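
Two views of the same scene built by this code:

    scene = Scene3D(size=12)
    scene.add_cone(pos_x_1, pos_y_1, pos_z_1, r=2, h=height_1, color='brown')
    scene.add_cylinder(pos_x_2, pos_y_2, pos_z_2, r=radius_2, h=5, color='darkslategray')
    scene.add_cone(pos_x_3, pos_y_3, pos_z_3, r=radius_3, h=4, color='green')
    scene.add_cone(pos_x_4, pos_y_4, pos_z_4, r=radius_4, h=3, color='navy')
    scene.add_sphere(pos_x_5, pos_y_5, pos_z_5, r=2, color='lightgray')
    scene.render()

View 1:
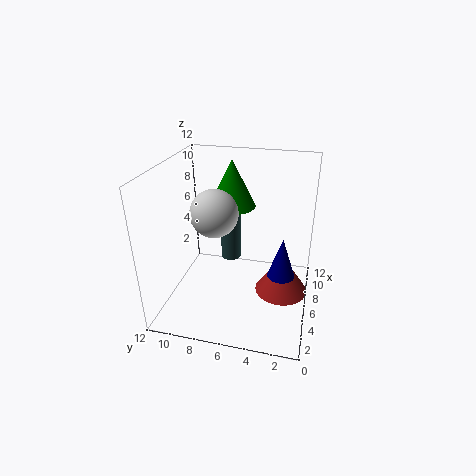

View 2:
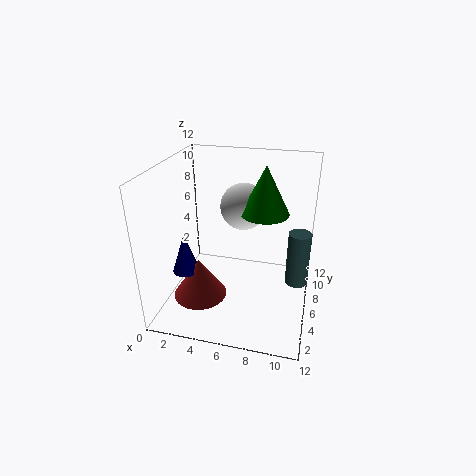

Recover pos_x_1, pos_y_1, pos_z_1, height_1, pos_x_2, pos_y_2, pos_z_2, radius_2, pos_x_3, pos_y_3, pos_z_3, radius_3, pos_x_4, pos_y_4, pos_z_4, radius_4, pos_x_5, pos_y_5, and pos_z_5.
pos_x_1 = 4
pos_y_1 = 2
pos_z_1 = 3
height_1 = 3
pos_x_2 = 11
pos_y_2 = 8
pos_z_2 = 1
radius_2 = 1
pos_x_3 = 8
pos_y_3 = 7
pos_z_3 = 8
radius_3 = 2
pos_x_4 = 3
pos_y_4 = 2
pos_z_4 = 5
radius_4 = 1
pos_x_5 = 6
pos_y_5 = 8
pos_z_5 = 8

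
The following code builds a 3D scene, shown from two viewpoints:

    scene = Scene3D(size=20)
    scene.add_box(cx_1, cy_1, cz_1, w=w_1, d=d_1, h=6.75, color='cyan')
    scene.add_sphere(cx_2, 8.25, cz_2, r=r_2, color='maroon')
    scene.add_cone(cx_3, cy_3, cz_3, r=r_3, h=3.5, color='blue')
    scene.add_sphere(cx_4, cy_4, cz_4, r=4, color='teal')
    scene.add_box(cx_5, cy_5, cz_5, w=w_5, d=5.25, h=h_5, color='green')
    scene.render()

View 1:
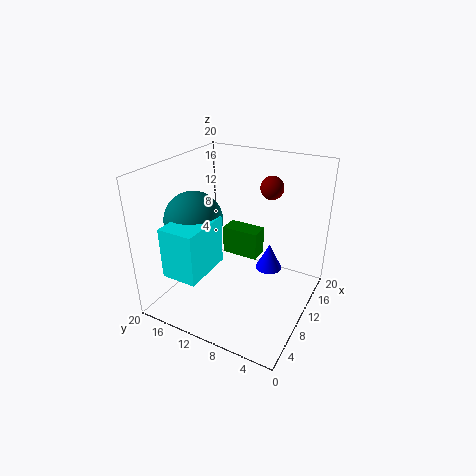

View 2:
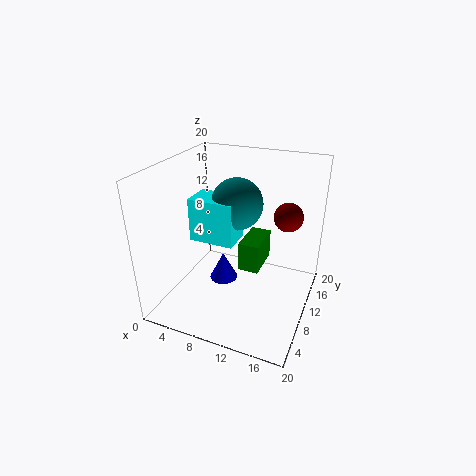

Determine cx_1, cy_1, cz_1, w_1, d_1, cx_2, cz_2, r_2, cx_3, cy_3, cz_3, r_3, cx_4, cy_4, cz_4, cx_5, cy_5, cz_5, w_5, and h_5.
cx_1 = 1.25
cy_1 = 11.5
cz_1 = 7
w_1 = 7
d_1 = 4.75
cx_2 = 17.25
cz_2 = 15.25
r_2 = 1.75
cx_3 = 10
cy_3 = 5.25
cz_3 = 6.75
r_3 = 1.75
cx_4 = 7.5
cy_4 = 15.5
cz_4 = 12.5
cx_5 = 11
cy_5 = 7.75
cz_5 = 6.5
w_5 = 2.75
h_5 = 4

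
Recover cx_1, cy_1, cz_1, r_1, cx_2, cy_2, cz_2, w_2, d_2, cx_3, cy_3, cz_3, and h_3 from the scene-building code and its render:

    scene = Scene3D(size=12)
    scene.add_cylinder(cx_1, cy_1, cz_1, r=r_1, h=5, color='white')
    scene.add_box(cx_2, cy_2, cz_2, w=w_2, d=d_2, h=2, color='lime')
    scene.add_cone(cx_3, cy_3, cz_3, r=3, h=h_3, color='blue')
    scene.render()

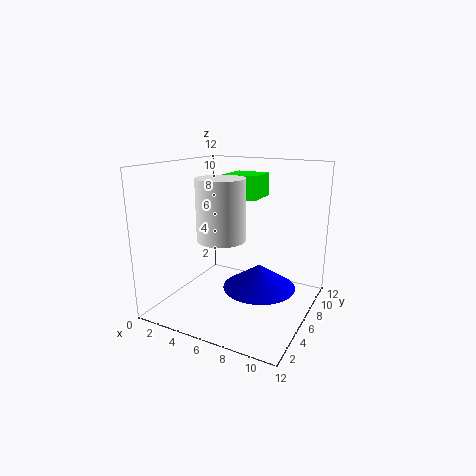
cx_1 = 5
cy_1 = 5
cz_1 = 6
r_1 = 2
cx_2 = 4
cy_2 = 7
cz_2 = 9
w_2 = 3
d_2 = 3
cx_3 = 8
cy_3 = 6
cz_3 = 2
h_3 = 2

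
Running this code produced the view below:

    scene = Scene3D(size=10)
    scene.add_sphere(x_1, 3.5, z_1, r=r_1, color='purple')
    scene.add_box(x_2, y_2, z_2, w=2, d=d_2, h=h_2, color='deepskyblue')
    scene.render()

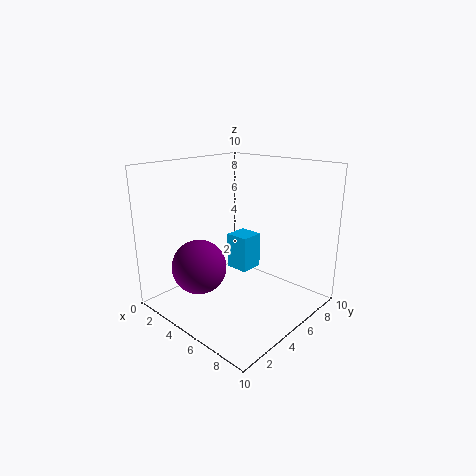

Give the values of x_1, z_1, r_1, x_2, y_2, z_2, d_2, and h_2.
x_1 = 2.5
z_1 = 2.5
r_1 = 2
x_2 = 1
y_2 = 8
z_2 = 0.5
d_2 = 2
h_2 = 3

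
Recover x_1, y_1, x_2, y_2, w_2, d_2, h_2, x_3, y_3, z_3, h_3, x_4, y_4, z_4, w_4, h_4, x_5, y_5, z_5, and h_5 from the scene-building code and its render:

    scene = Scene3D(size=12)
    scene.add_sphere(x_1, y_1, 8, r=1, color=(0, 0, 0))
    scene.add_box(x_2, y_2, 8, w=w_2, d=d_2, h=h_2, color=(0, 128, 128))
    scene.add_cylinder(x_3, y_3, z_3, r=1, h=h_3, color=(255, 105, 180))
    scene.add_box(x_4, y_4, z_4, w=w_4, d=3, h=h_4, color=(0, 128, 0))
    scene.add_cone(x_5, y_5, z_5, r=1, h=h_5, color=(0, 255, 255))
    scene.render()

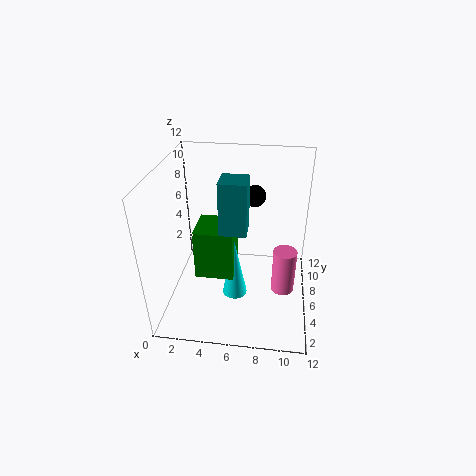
x_1 = 7
y_1 = 10
x_2 = 5
y_2 = 3
w_2 = 2
d_2 = 2
h_2 = 4
x_3 = 10
y_3 = 6
z_3 = 1
h_3 = 4
x_4 = 3
y_4 = 3
z_4 = 4
w_4 = 3
h_4 = 4
x_5 = 6
y_5 = 4
z_5 = 2
h_5 = 5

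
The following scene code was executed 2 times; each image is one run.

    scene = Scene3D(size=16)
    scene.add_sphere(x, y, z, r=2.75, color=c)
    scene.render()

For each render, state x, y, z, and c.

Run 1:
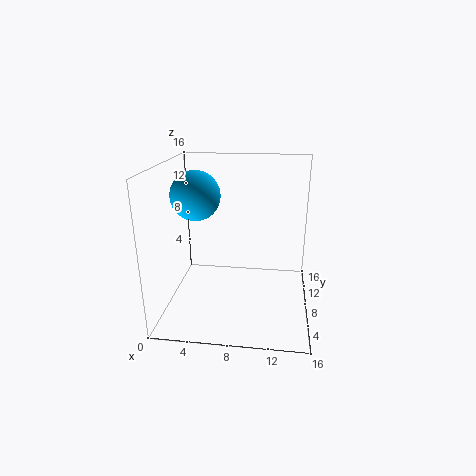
x = 3.25; y = 8.5; z = 12.5; c = 'deepskyblue'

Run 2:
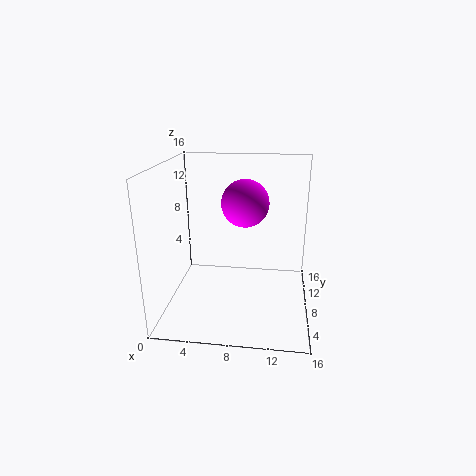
x = 8.5; y = 10.5; z = 11.25; c = 'magenta'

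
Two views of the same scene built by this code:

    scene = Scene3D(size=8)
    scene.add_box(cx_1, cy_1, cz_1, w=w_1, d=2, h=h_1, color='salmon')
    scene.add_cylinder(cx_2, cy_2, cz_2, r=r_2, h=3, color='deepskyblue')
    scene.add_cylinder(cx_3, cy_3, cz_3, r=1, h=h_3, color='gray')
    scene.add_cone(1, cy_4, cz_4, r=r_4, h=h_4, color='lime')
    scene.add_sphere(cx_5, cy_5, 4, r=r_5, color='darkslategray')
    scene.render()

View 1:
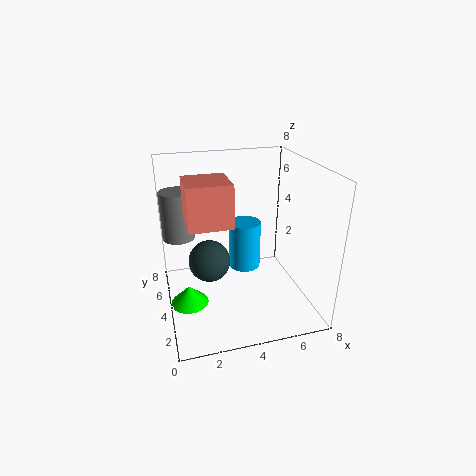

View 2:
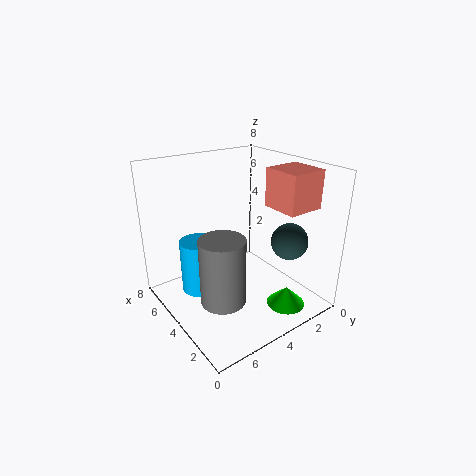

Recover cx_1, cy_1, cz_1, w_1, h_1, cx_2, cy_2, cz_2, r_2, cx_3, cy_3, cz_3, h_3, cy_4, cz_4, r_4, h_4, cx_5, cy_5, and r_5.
cx_1 = 1
cy_1 = 1
cz_1 = 6
w_1 = 2
h_1 = 2
cx_2 = 5
cy_2 = 6
cz_2 = 1
r_2 = 1
cx_3 = 1
cy_3 = 7
cz_3 = 3
h_3 = 3
cy_4 = 3
cz_4 = 1
r_4 = 1
h_4 = 1
cx_5 = 2
cy_5 = 2
r_5 = 1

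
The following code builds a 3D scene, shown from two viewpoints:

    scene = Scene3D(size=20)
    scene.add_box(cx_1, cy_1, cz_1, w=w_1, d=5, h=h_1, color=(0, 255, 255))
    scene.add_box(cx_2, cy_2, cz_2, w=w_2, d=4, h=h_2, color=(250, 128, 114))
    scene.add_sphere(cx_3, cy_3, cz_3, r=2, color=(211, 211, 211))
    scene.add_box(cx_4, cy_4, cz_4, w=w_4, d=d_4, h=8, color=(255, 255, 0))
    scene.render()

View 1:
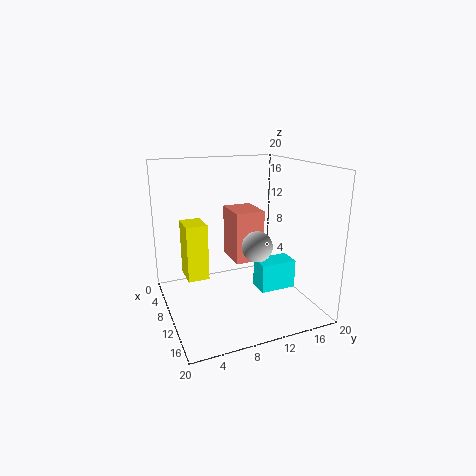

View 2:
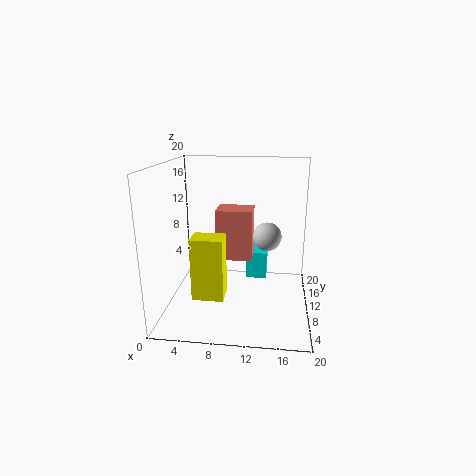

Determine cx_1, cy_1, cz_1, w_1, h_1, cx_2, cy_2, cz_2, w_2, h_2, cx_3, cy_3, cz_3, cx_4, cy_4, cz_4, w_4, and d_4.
cx_1 = 11; cy_1 = 12; cz_1 = 3; w_1 = 3; h_1 = 4; cx_2 = 7; cy_2 = 9; cz_2 = 7; w_2 = 5; h_2 = 7; cx_3 = 14; cy_3 = 11; cz_3 = 10; cx_4 = 5; cy_4 = 3; cz_4 = 4; w_4 = 4; d_4 = 3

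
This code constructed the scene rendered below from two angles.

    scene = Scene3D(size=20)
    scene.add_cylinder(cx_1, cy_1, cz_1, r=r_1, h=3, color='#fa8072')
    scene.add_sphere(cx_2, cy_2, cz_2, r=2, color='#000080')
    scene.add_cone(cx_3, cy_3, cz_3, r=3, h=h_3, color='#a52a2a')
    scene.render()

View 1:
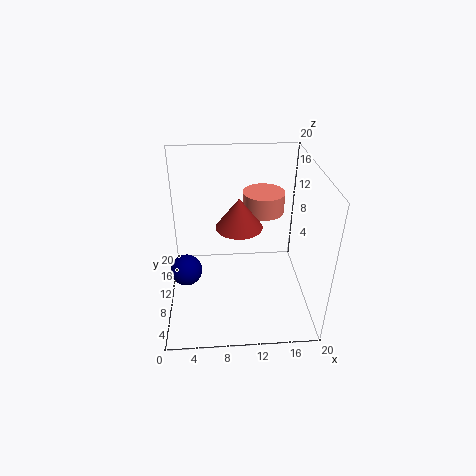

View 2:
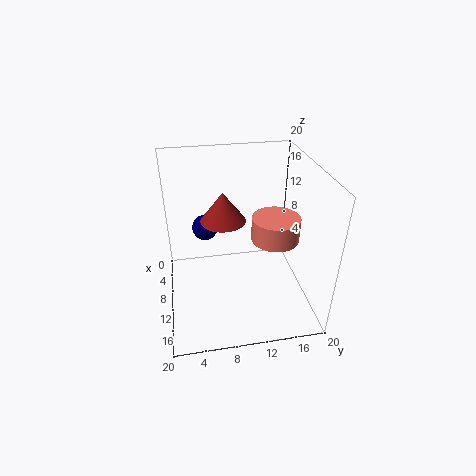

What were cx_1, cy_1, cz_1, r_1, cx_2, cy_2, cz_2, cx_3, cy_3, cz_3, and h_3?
cx_1 = 14, cy_1 = 14, cz_1 = 12, r_1 = 3, cx_2 = 3, cy_2 = 6, cz_2 = 8, cx_3 = 10, cy_3 = 8, cz_3 = 13, h_3 = 4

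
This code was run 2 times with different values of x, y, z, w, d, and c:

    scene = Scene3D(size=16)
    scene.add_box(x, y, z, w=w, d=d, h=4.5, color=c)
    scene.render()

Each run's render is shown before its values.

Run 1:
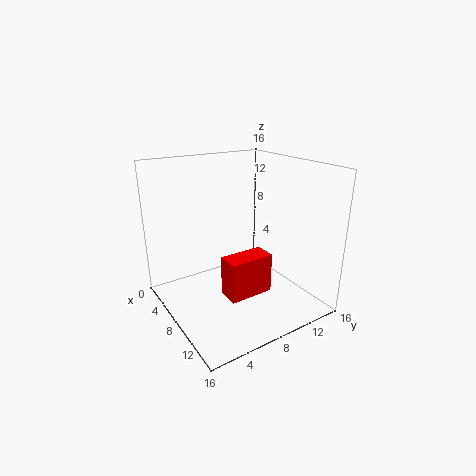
x = 8.5, y = 5.5, z = 2, w = 2.5, d = 5, c = 'red'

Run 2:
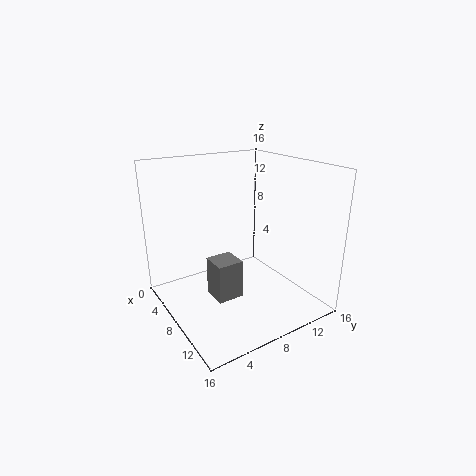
x = 6, y = 5, z = 1, w = 3, d = 3, c = 'gray'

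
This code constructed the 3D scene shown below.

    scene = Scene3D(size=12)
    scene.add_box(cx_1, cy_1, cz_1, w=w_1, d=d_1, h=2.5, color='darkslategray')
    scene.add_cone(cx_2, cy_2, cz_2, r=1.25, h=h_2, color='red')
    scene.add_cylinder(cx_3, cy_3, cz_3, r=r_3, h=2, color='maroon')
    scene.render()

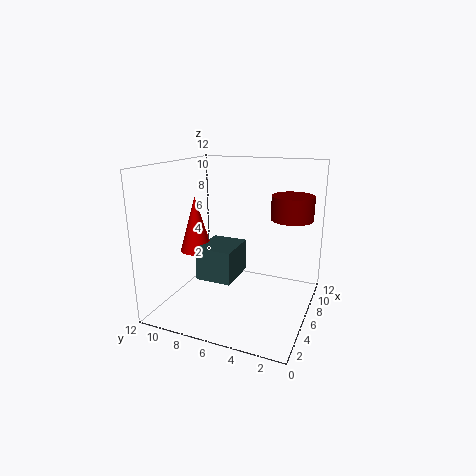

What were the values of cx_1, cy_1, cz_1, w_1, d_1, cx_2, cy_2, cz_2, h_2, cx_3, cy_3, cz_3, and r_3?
cx_1 = 2, cy_1 = 5, cz_1 = 3.75, w_1 = 3.25, d_1 = 2.75, cx_2 = 3.5, cy_2 = 8.5, cz_2 = 5.5, h_2 = 4.25, cx_3 = 8, cy_3 = 2, cz_3 = 7.5, r_3 = 1.75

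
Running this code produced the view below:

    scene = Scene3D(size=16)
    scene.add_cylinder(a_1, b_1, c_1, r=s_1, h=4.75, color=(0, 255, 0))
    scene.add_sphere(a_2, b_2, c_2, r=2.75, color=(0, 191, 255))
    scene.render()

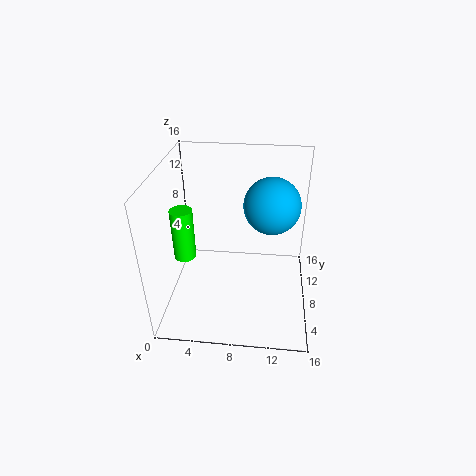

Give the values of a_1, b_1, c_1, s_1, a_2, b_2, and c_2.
a_1 = 3.75
b_1 = 2
c_1 = 9.75
s_1 = 1
a_2 = 11.5
b_2 = 6
c_2 = 13.25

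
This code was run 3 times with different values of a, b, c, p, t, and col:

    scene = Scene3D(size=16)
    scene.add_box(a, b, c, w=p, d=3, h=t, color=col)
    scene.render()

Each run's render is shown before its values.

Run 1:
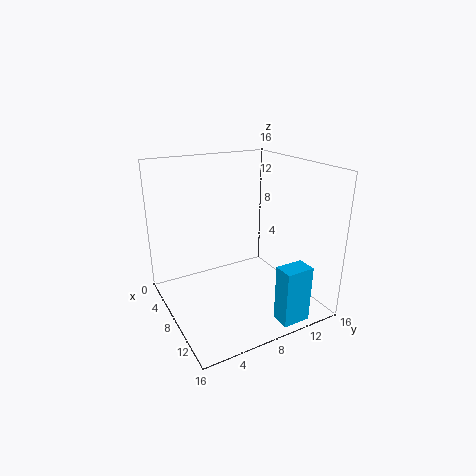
a = 14; b = 9; c = 1; p = 2; t = 6; col = 'deepskyblue'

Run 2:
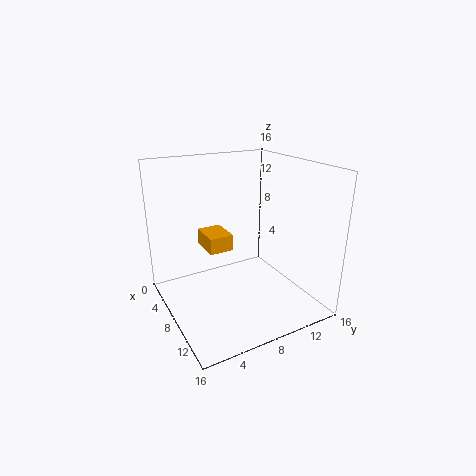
a = 1; b = 6; c = 5; p = 4; t = 2; col = 'orange'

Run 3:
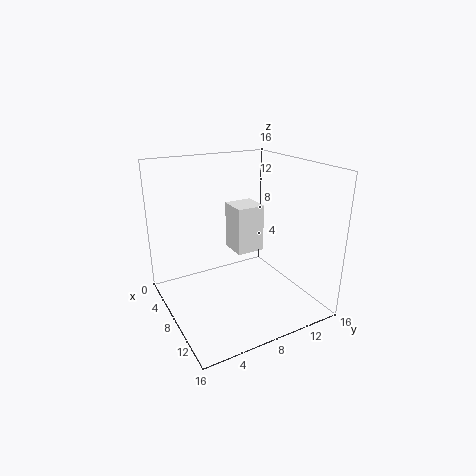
a = 7; b = 7; c = 7; p = 3; t = 5; col = 'white'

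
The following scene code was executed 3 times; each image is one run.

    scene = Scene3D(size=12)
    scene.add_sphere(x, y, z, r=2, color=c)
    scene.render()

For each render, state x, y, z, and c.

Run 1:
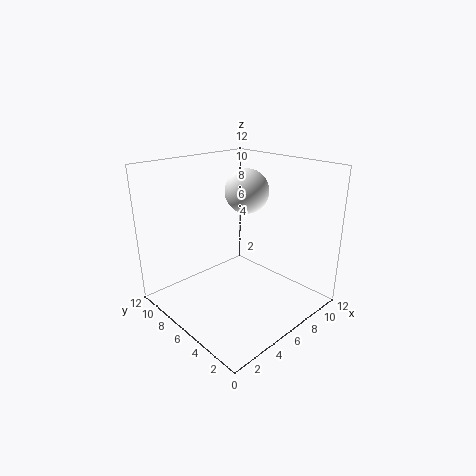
x = 9; y = 8; z = 9; c = 'white'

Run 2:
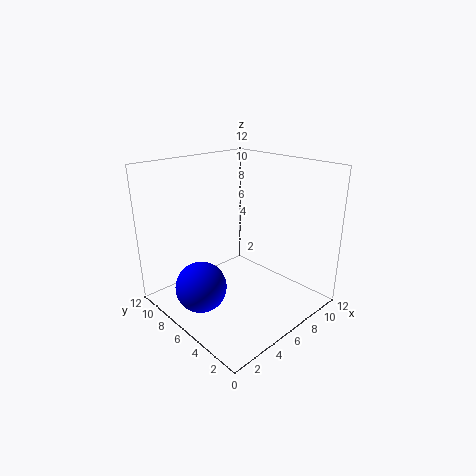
x = 2; y = 6; z = 3; c = 'blue'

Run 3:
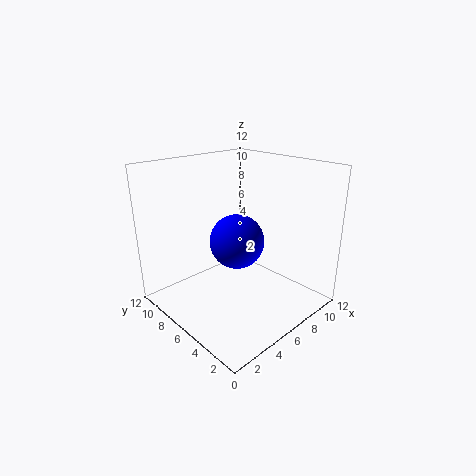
x = 4; y = 4; z = 7; c = 'blue'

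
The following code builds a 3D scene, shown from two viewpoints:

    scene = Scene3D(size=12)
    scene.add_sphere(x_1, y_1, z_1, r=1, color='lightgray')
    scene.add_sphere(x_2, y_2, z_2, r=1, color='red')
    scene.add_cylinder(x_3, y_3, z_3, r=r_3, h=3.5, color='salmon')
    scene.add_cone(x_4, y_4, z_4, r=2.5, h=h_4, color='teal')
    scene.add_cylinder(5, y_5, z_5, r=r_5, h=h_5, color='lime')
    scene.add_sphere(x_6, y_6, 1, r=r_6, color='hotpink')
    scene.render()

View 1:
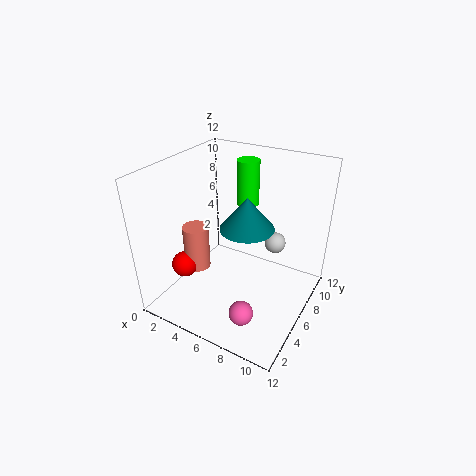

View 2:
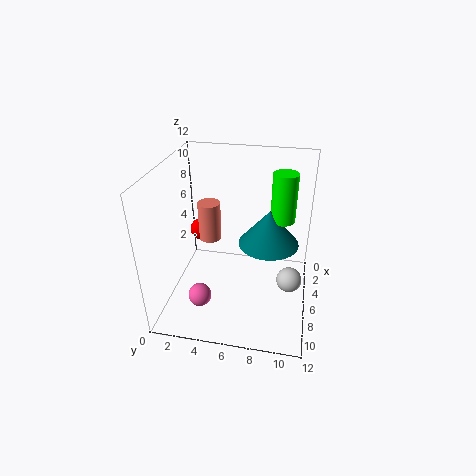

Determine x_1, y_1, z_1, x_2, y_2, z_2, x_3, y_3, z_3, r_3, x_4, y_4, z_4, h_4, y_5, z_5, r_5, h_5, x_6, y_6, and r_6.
x_1 = 7.5
y_1 = 10.5
z_1 = 3.5
x_2 = 3.5
y_2 = 2
z_2 = 5
x_3 = 4
y_3 = 3
z_3 = 4.5
r_3 = 1
x_4 = 5.5
y_4 = 8.5
z_4 = 5.5
h_4 = 3
y_5 = 9.5
z_5 = 7.5
r_5 = 1
h_5 = 4
x_6 = 8
y_6 = 3
r_6 = 1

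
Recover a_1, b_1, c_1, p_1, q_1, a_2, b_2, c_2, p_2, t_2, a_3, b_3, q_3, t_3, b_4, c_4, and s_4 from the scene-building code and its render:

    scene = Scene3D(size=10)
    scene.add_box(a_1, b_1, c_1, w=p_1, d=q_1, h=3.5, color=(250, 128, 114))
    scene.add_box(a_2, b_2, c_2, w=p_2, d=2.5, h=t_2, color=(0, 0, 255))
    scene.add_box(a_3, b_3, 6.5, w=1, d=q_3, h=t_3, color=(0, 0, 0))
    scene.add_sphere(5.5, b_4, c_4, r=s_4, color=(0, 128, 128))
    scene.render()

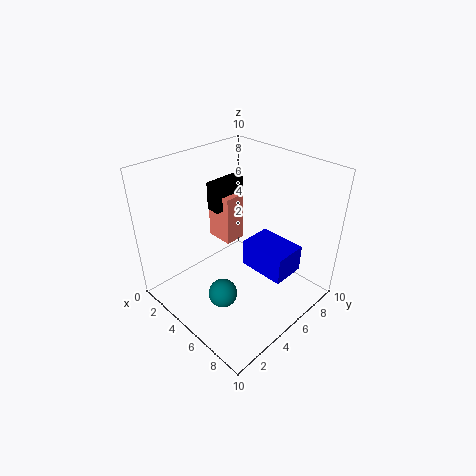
a_1 = 2, b_1 = 5, c_1 = 4, p_1 = 2, q_1 = 1.5, a_2 = 4.5, b_2 = 6, c_2 = 2, p_2 = 3.5, t_2 = 2, a_3 = 2.5, b_3 = 4.5, q_3 = 2.5, t_3 = 2, b_4 = 3, c_4 = 1.5, s_4 = 1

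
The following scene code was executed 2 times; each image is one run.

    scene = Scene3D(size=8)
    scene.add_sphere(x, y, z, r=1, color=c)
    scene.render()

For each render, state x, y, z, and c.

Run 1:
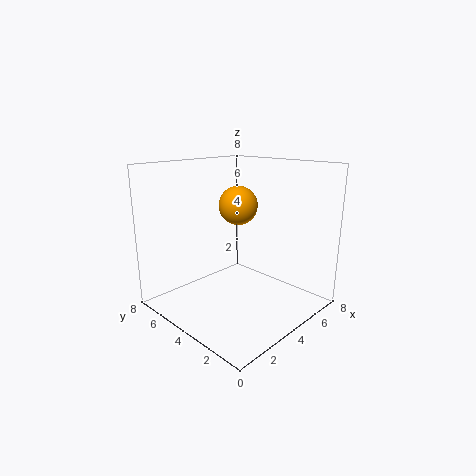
x = 3.5
y = 3.5
z = 6
c = 'orange'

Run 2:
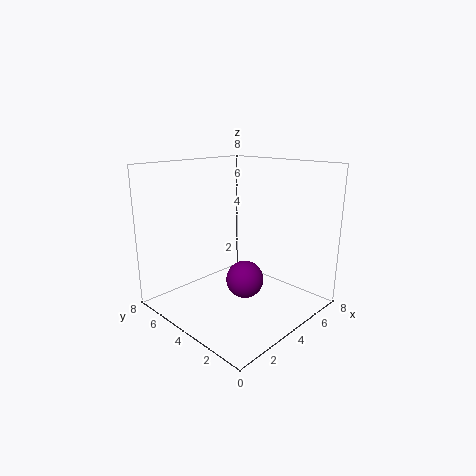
x = 3.5
y = 3
z = 2
c = 'purple'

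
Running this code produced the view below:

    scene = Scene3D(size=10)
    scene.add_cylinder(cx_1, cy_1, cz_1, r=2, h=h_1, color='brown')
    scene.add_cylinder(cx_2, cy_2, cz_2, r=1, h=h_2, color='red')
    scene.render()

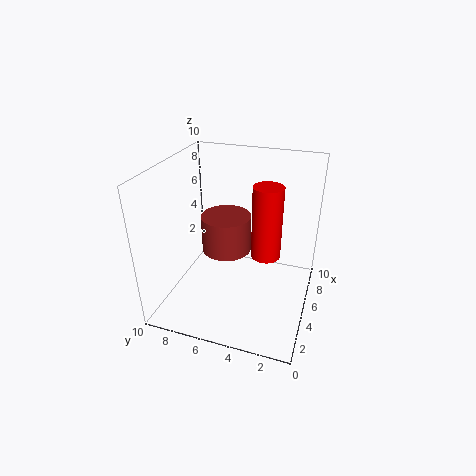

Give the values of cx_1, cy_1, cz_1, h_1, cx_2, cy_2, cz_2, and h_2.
cx_1 = 8, cy_1 = 7, cz_1 = 2, h_1 = 3, cx_2 = 5, cy_2 = 3, cz_2 = 4, h_2 = 5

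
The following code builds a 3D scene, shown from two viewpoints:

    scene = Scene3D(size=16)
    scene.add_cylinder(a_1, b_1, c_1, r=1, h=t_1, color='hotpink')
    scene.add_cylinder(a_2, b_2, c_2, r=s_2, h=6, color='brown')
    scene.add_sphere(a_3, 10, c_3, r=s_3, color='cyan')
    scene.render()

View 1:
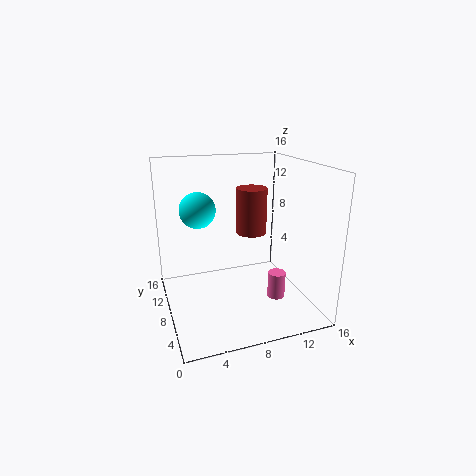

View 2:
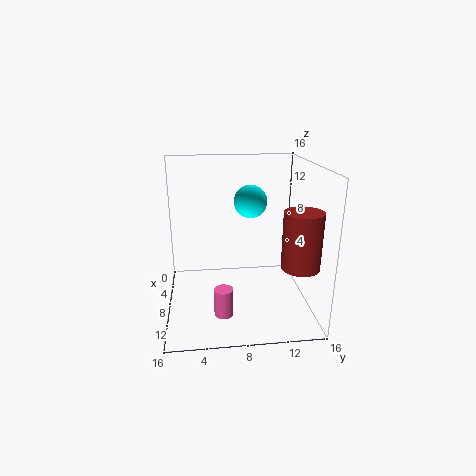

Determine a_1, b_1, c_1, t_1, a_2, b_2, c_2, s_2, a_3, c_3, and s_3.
a_1 = 12; b_1 = 6; c_1 = 1; t_1 = 3; a_2 = 12; b_2 = 14; c_2 = 6; s_2 = 2; a_3 = 4; c_3 = 11; s_3 = 2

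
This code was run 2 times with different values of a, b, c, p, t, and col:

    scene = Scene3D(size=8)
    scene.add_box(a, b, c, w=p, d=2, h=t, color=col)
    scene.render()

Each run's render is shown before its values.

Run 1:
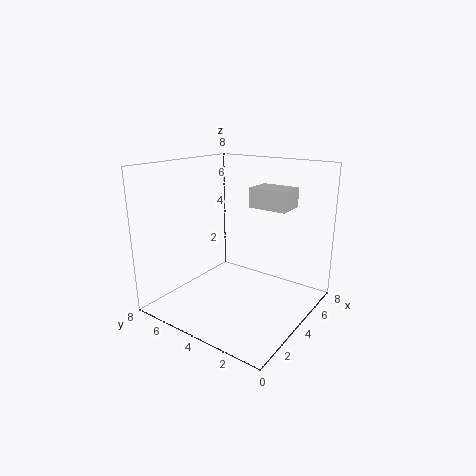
a = 3.5, b = 1, c = 6, p = 1.5, t = 1, col = 'lightgray'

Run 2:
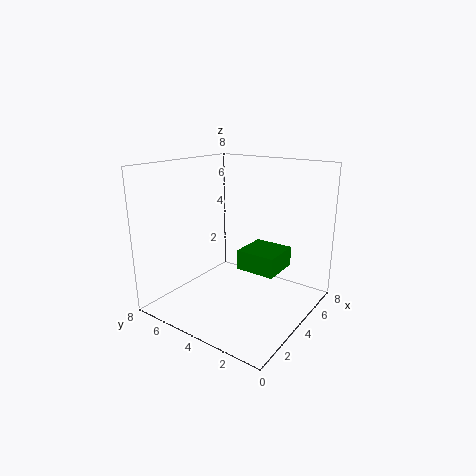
a = 2.5, b = 1, c = 3, p = 2, t = 1, col = 'green'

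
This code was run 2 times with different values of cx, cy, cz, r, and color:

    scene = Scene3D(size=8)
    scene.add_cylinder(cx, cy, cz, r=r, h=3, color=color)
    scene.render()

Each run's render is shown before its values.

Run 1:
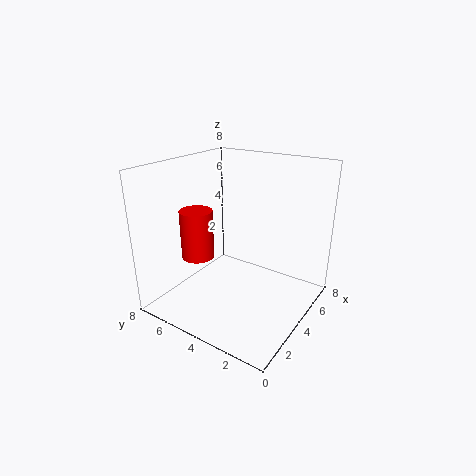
cx = 4; cy = 7; cz = 2; r = 1; color = 'red'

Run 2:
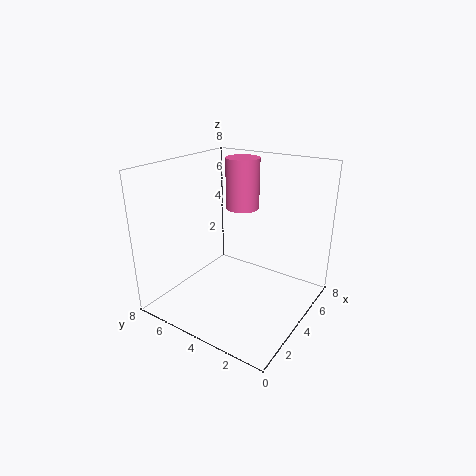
cx = 6; cy = 5; cz = 5; r = 1; color = 'hotpink'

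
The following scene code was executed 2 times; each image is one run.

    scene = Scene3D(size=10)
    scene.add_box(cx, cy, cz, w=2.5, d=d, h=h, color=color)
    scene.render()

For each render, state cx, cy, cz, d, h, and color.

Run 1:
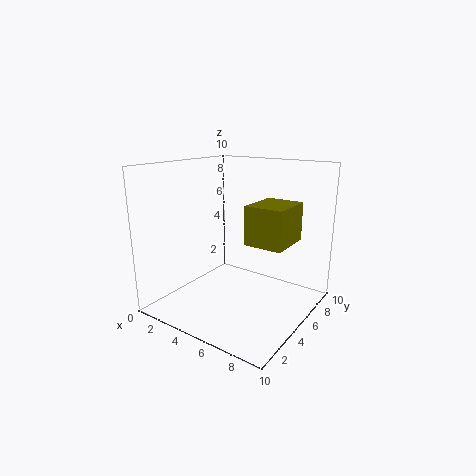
cx = 6.5, cy = 3.5, cz = 5.25, d = 3, h = 2.5, color = 'olive'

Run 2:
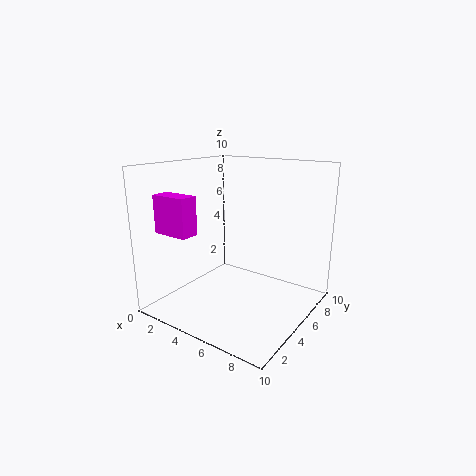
cx = 1.25, cy = 1, cz = 5.75, d = 1.25, h = 2.5, color = 'magenta'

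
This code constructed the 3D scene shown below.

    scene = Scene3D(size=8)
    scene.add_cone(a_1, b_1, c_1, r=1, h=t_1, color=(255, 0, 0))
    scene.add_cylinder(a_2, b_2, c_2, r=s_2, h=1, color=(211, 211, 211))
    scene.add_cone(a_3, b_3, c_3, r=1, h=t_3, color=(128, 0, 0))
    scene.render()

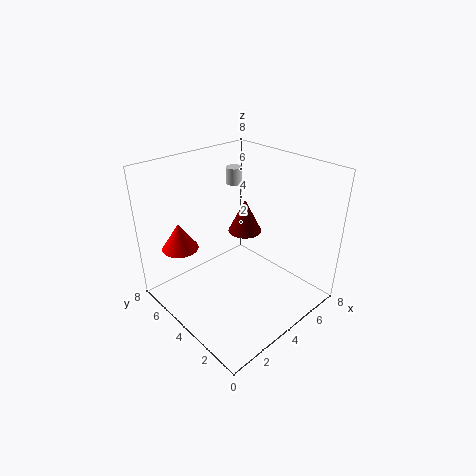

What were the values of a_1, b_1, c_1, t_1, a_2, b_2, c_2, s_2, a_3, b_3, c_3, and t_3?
a_1 = 1.5
b_1 = 6
c_1 = 3.5
t_1 = 1.5
a_2 = 6
b_2 = 6.5
c_2 = 6
s_2 = 0.5
a_3 = 5.5
b_3 = 5
c_3 = 3.5
t_3 = 2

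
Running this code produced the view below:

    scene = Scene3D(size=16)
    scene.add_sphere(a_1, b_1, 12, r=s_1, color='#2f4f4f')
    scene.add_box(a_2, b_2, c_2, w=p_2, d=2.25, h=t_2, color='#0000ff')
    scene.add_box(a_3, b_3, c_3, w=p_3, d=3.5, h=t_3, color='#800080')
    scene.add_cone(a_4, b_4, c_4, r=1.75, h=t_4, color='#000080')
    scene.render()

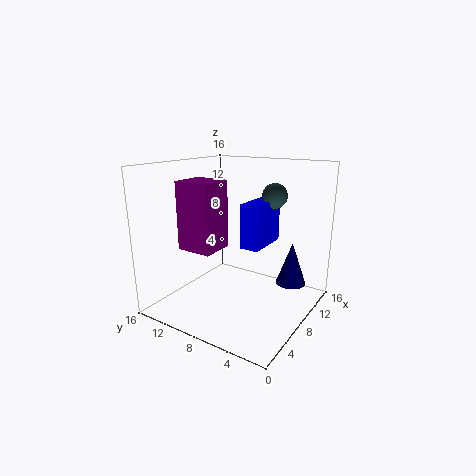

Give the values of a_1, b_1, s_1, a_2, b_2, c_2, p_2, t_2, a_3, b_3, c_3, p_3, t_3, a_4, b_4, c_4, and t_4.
a_1 = 13.25; b_1 = 6.25; s_1 = 1.5; a_2 = 9.25; b_2 = 6.25; c_2 = 6.25; p_2 = 5.5; t_2 = 5.25; a_3 = 1; b_3 = 6.75; c_3 = 8.5; p_3 = 3.25; t_3 = 6.5; a_4 = 12.25; b_4 = 3.25; c_4 = 2; t_4 = 5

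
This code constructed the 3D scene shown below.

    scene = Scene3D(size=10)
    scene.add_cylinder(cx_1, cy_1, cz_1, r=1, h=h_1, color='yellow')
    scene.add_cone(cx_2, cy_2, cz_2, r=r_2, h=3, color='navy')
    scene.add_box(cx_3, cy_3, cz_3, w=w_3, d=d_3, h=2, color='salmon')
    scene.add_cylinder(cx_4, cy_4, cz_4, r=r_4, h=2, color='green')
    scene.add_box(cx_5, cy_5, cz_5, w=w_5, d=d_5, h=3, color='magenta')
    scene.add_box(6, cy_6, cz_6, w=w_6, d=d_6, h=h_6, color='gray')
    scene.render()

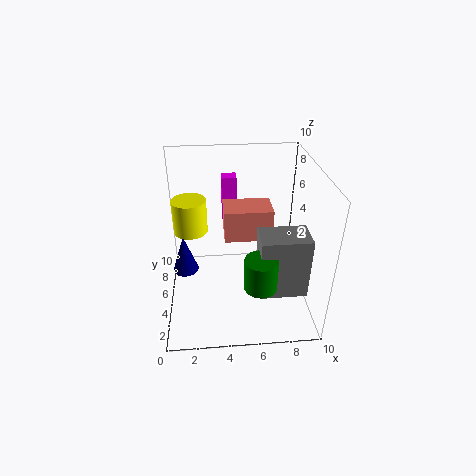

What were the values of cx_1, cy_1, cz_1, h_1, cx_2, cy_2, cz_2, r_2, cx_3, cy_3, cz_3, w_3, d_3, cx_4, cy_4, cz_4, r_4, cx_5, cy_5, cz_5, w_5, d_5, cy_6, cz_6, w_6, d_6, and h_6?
cx_1 = 2; cy_1 = 3; cz_1 = 7; h_1 = 2; cx_2 = 1; cy_2 = 7; cz_2 = 1; r_2 = 1; cx_3 = 4; cy_3 = 3; cz_3 = 6; w_3 = 3; d_3 = 2; cx_4 = 6; cy_4 = 1; cz_4 = 4; r_4 = 1; cx_5 = 4; cy_5 = 6; cz_5 = 6; w_5 = 1; d_5 = 1; cy_6 = 1; cz_6 = 3; w_6 = 3; d_6 = 2; h_6 = 4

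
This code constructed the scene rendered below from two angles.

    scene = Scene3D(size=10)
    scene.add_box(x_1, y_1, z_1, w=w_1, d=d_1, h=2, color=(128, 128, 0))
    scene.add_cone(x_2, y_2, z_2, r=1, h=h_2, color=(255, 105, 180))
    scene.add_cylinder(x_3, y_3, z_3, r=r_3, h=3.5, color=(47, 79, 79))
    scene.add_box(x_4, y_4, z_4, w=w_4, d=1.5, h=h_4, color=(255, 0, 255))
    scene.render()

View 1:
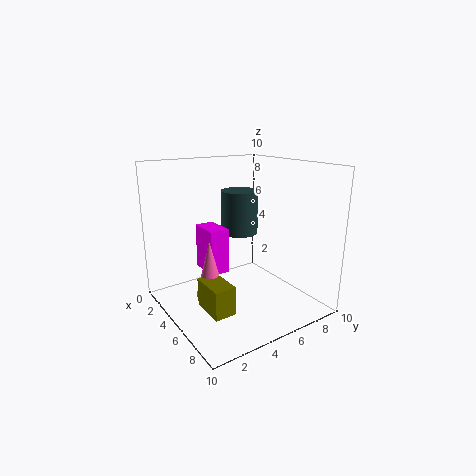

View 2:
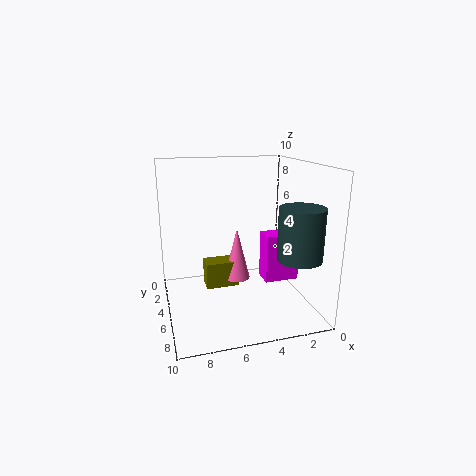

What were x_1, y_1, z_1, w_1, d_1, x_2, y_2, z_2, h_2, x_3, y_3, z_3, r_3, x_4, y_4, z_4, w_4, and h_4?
x_1 = 4.5; y_1 = 2; z_1 = 0.5; w_1 = 2.5; d_1 = 1.5; x_2 = 4.5; y_2 = 3; z_2 = 1; h_2 = 4; x_3 = 1.5; y_3 = 7.5; z_3 = 4; r_3 = 1.5; x_4 = 0.5; y_4 = 4; z_4 = 1.5; w_4 = 2.5; h_4 = 3.5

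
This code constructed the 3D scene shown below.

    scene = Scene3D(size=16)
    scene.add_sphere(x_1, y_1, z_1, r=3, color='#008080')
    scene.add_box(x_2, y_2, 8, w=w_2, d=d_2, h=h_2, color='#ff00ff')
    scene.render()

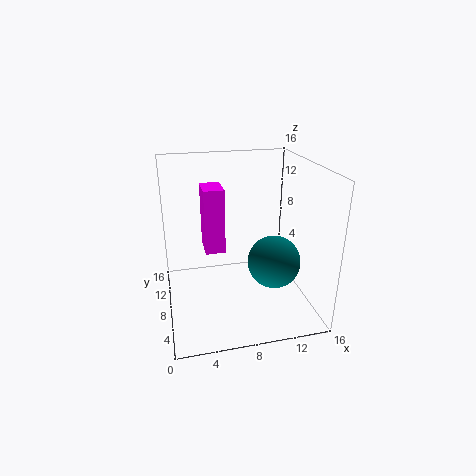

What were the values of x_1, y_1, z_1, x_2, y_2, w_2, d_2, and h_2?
x_1 = 12, y_1 = 7, z_1 = 5, x_2 = 4, y_2 = 5, w_2 = 2, d_2 = 3, h_2 = 6.5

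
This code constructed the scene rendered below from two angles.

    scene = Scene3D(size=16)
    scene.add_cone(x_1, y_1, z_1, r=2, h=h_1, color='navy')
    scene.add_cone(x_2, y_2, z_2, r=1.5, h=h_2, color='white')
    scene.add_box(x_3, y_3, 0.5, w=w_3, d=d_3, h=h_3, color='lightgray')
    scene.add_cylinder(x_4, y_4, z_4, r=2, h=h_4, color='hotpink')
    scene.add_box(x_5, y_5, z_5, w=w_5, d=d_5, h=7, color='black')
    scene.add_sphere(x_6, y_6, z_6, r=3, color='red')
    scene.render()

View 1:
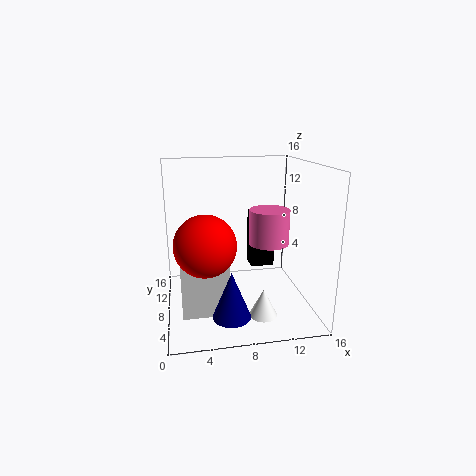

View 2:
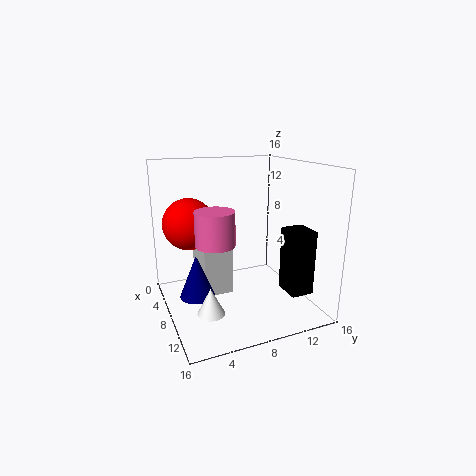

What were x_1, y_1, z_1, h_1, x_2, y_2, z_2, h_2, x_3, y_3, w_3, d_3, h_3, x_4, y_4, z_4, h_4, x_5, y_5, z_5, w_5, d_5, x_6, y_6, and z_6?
x_1 = 6.5; y_1 = 3.5; z_1 = 1; h_1 = 5; x_2 = 10; y_2 = 4; z_2 = 0.5; h_2 = 3; x_3 = 1.5; y_3 = 4.5; w_3 = 5; d_3 = 3.5; h_3 = 7; x_4 = 10.5; y_4 = 4.5; z_4 = 8.5; h_4 = 3.5; x_5 = 10.5; y_5 = 12; z_5 = 2.5; w_5 = 3; d_5 = 2.5; x_6 = 4; y_6 = 3.5; z_6 = 9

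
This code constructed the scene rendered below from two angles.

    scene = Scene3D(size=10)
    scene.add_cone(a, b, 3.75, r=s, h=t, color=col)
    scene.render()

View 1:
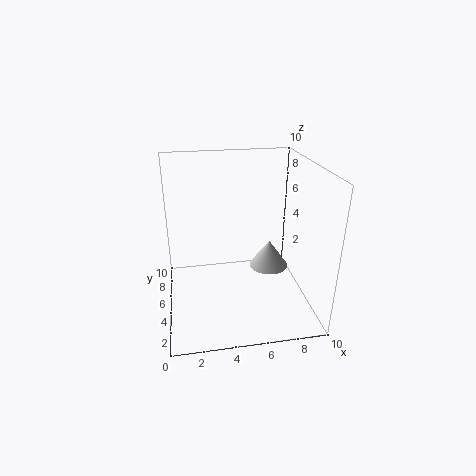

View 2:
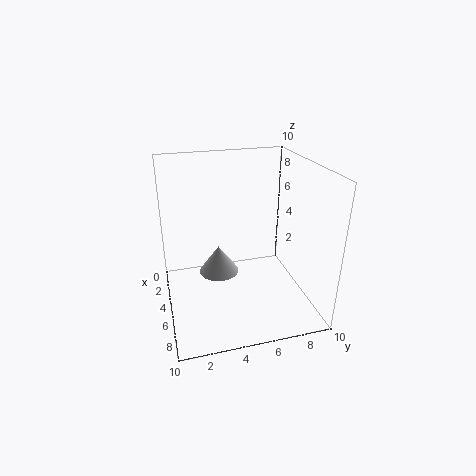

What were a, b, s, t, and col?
a = 6.75; b = 3.25; s = 1.25; t = 1.75; col = 'lightgray'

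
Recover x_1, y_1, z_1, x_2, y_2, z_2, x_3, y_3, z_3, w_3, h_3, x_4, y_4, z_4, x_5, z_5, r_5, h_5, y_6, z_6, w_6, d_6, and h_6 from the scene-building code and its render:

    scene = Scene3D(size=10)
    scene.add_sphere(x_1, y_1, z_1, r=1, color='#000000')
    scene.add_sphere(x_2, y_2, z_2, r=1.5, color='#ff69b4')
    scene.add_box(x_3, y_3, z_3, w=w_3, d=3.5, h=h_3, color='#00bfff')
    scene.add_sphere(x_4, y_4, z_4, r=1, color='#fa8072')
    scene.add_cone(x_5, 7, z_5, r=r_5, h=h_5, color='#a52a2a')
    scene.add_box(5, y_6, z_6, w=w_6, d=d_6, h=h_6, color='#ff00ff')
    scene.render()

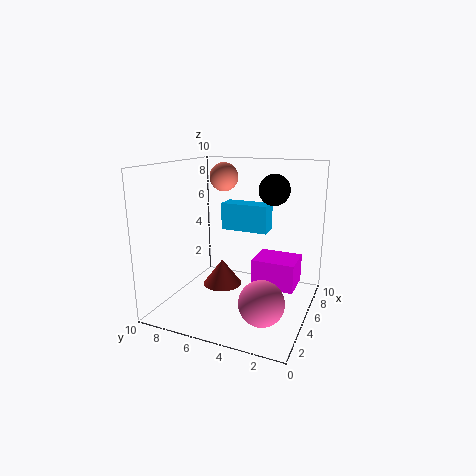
x_1 = 5
y_1 = 2.5
z_1 = 8.5
x_2 = 3
y_2 = 2.5
z_2 = 1.5
x_3 = 6.5
y_3 = 3.5
z_3 = 5
w_3 = 1.5
h_3 = 2
x_4 = 6
y_4 = 6.5
z_4 = 9
x_5 = 6.5
z_5 = 0.5
r_5 = 1.5
h_5 = 2
y_6 = 1
z_6 = 1.5
w_6 = 2.5
d_6 = 3
h_6 = 2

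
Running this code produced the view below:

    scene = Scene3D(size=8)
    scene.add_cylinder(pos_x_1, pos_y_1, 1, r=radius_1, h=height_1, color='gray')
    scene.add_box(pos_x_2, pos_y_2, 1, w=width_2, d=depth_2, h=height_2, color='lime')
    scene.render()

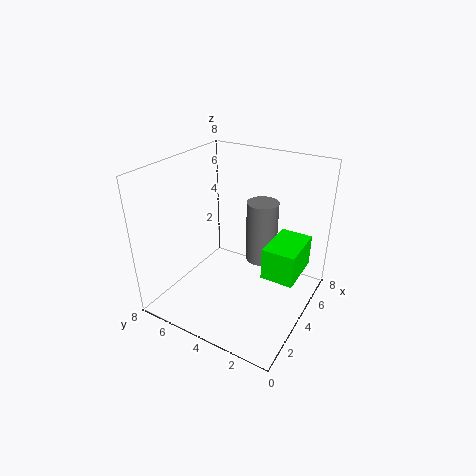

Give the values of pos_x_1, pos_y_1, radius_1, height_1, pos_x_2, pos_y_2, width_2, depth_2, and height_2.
pos_x_1 = 7, pos_y_1 = 4, radius_1 = 1, height_1 = 4, pos_x_2 = 5, pos_y_2 = 1, width_2 = 3, depth_2 = 2, height_2 = 2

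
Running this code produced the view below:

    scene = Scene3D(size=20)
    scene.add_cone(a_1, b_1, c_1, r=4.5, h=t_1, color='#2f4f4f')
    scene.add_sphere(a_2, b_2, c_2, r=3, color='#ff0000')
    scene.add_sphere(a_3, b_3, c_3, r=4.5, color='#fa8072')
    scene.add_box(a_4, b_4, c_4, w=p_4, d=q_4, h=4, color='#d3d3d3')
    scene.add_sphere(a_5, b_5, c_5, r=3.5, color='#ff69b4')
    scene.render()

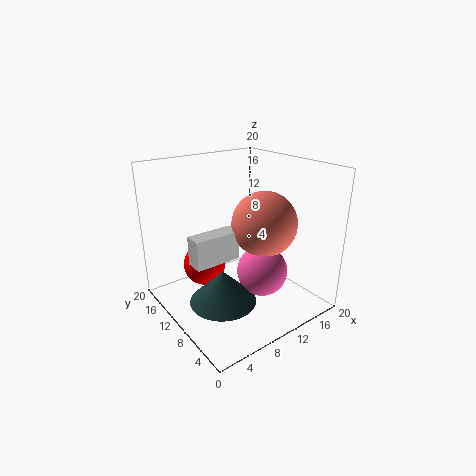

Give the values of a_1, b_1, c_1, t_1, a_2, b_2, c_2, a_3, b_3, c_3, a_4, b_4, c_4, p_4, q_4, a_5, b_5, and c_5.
a_1 = 6
b_1 = 8
c_1 = 2.5
t_1 = 4.5
a_2 = 6.5
b_2 = 13.5
c_2 = 5.5
a_3 = 13
b_3 = 8
c_3 = 12
a_4 = 3
b_4 = 9
c_4 = 7.5
p_4 = 6.5
q_4 = 2.5
a_5 = 12
b_5 = 7
c_5 = 5.5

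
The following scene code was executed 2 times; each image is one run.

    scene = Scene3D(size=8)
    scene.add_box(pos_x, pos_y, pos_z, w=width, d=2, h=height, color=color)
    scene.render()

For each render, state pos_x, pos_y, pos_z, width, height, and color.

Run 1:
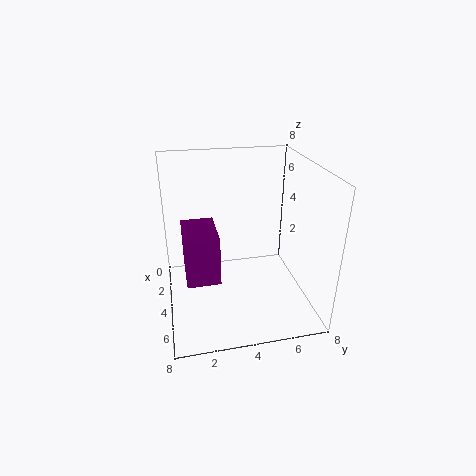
pos_x = 1, pos_y = 1, pos_z = 1, width = 3, height = 3, color = 'purple'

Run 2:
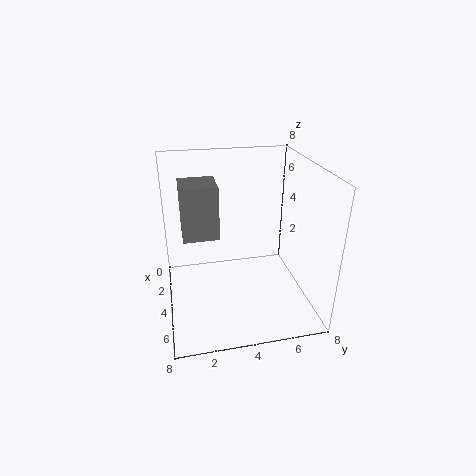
pos_x = 2, pos_y = 1, pos_z = 4, width = 2, height = 3, color = 'gray'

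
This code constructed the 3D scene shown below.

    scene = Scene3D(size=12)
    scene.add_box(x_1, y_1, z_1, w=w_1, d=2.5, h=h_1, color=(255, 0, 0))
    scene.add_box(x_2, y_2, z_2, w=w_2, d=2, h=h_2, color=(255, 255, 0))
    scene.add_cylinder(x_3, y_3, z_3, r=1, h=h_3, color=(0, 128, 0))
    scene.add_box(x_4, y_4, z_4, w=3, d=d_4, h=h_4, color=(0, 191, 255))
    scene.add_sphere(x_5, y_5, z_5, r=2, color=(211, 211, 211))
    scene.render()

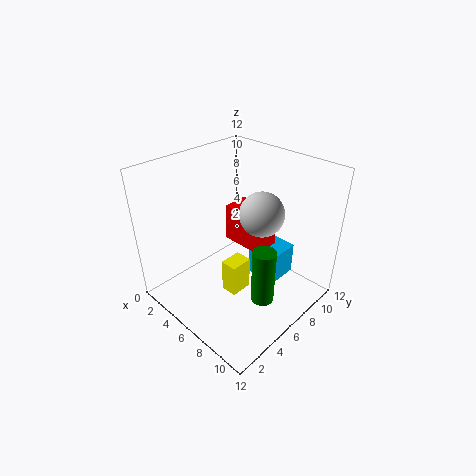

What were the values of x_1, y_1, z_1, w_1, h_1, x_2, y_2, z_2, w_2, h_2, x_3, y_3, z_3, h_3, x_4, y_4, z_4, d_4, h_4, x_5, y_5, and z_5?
x_1 = 2.5; y_1 = 8; z_1 = 3.5; w_1 = 4; h_1 = 3.5; x_2 = 5; y_2 = 5; z_2 = 0.5; w_2 = 1.5; h_2 = 3; x_3 = 8.5; y_3 = 6.5; z_3 = 0.5; h_3 = 5; x_4 = 5; y_4 = 8.5; z_4 = 0.5; d_4 = 3; h_4 = 3; x_5 = 6; y_5 = 9; z_5 = 7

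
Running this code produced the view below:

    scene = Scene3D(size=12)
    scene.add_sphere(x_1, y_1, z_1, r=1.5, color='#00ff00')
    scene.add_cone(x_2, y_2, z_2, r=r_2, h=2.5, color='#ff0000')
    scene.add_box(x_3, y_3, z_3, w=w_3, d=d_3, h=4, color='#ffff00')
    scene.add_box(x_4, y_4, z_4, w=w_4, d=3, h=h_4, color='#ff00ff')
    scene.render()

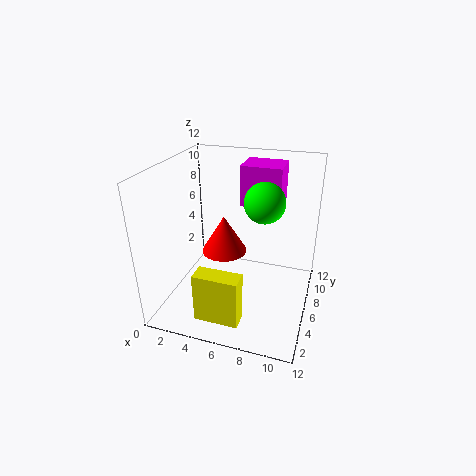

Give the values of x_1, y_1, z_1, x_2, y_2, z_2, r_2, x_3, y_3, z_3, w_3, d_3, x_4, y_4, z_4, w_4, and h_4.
x_1 = 8.5; y_1 = 4.5; z_1 = 10; x_2 = 6.5; y_2 = 1.5; z_2 = 7.5; r_2 = 1.5; x_3 = 4; y_3 = 1; z_3 = 1; w_3 = 3.5; d_3 = 1.5; x_4 = 5.5; y_4 = 8; z_4 = 8; w_4 = 3.5; h_4 = 3.5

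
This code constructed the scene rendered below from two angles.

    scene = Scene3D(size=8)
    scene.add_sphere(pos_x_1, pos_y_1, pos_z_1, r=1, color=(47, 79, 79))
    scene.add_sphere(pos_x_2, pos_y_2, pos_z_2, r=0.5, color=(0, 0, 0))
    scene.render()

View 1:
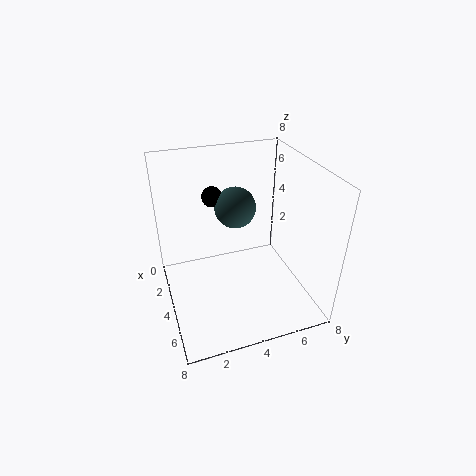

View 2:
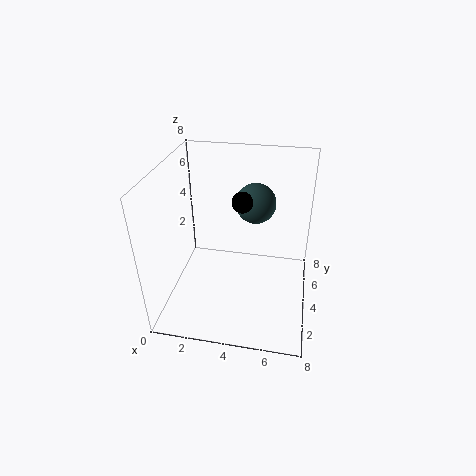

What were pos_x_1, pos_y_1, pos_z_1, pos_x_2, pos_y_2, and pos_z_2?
pos_x_1 = 5, pos_y_1 = 3.5, pos_z_1 = 6.5, pos_x_2 = 4.5, pos_y_2 = 2.5, pos_z_2 = 7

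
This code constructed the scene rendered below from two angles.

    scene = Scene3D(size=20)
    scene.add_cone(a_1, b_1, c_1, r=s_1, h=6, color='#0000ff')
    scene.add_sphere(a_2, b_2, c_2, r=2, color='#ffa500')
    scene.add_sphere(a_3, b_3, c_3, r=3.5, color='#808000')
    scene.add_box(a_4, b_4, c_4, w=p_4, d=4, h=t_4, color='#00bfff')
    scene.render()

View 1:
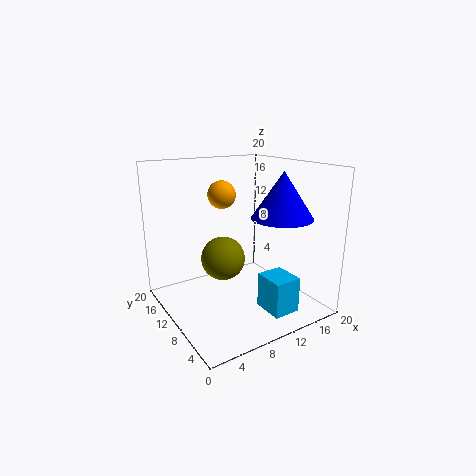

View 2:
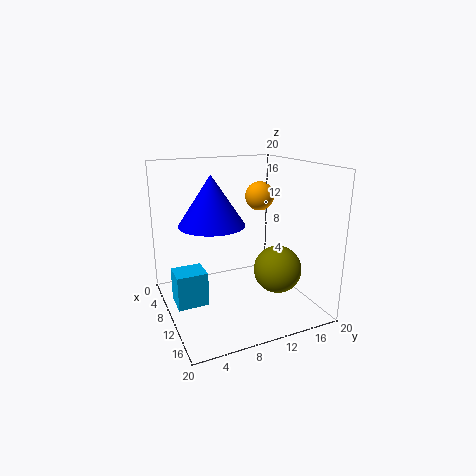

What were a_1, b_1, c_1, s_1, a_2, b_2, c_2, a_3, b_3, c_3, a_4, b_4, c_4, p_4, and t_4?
a_1 = 13.5; b_1 = 5; c_1 = 13.5; s_1 = 4; a_2 = 9.5; b_2 = 13.5; c_2 = 15.5; a_3 = 11; b_3 = 16; c_3 = 4.5; a_4 = 9.5; b_4 = 0.5; c_4 = 2.5; p_4 = 3.5; t_4 = 4.5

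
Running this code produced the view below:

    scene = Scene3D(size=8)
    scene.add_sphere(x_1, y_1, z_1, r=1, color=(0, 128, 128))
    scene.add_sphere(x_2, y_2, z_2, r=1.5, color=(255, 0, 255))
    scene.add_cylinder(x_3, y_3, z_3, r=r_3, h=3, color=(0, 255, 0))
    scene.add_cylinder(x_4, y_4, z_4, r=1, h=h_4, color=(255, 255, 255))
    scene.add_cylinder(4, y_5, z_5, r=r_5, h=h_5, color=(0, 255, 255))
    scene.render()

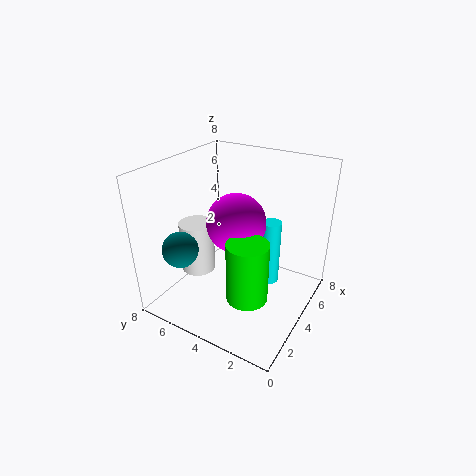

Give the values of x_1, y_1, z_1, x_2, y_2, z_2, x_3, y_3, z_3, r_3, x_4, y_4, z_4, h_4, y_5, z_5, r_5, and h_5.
x_1 = 2; y_1 = 6.5; z_1 = 3.5; x_2 = 3; y_2 = 3.5; z_2 = 5.5; x_3 = 1.5; y_3 = 2; z_3 = 2.5; r_3 = 1; x_4 = 3.5; y_4 = 6.5; z_4 = 1.5; h_4 = 3; y_5 = 2; z_5 = 2; r_5 = 0.5; h_5 = 3.5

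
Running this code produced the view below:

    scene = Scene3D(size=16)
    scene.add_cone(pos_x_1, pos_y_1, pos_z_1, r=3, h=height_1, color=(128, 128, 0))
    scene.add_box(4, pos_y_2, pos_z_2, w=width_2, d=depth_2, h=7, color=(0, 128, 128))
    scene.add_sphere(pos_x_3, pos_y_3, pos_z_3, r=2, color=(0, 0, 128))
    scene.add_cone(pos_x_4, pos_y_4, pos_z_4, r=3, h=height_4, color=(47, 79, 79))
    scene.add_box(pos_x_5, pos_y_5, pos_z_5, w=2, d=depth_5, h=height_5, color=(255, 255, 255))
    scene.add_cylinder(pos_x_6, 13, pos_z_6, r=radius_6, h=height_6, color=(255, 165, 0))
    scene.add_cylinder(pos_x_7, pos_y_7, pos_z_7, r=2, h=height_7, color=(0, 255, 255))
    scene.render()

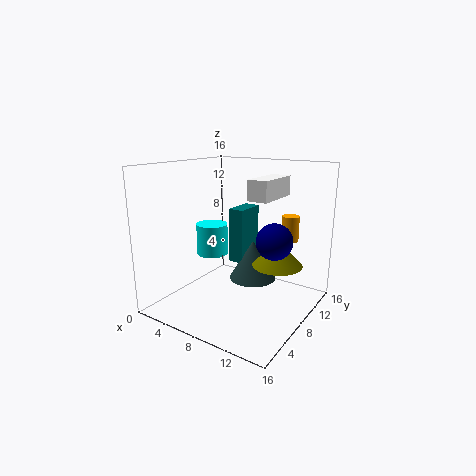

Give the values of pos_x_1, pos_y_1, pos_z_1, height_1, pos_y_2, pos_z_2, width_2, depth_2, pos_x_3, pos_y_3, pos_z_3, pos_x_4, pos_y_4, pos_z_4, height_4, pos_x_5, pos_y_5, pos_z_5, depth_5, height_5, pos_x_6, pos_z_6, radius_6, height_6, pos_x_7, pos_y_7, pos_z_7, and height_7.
pos_x_1 = 11; pos_y_1 = 12; pos_z_1 = 4; height_1 = 3; pos_y_2 = 12; pos_z_2 = 3; width_2 = 2; depth_2 = 4; pos_x_3 = 12; pos_y_3 = 9; pos_z_3 = 8; pos_x_4 = 7; pos_y_4 = 13; pos_z_4 = 1; height_4 = 5; pos_x_5 = 11; pos_y_5 = 5; pos_z_5 = 13; depth_5 = 5; height_5 = 2; pos_x_6 = 12; pos_z_6 = 7; radius_6 = 1; height_6 = 3; pos_x_7 = 2; pos_y_7 = 11; pos_z_7 = 4; height_7 = 4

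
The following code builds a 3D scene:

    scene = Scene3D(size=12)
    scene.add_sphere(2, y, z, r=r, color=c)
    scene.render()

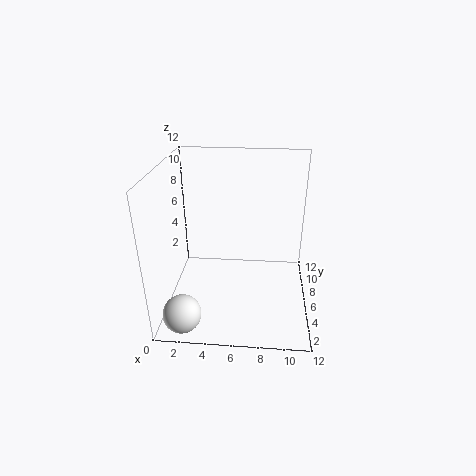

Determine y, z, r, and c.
y = 1.5
z = 1.5
r = 1.5
c = 'white'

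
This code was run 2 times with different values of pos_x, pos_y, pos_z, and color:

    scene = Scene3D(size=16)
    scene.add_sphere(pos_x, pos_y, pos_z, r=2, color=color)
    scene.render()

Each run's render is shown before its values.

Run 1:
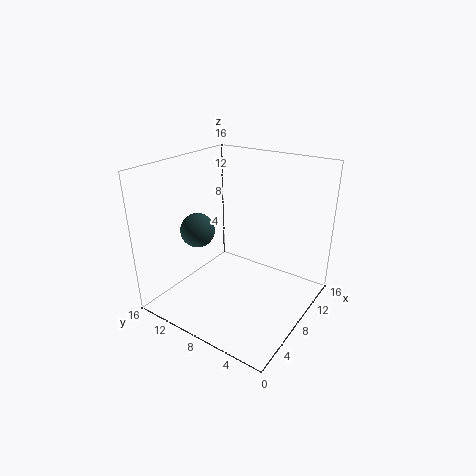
pos_x = 7
pos_y = 13
pos_z = 8
color = 'darkslategray'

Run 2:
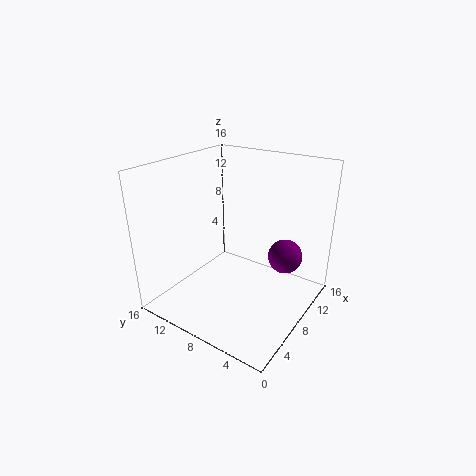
pos_x = 12
pos_y = 4
pos_z = 5
color = 'purple'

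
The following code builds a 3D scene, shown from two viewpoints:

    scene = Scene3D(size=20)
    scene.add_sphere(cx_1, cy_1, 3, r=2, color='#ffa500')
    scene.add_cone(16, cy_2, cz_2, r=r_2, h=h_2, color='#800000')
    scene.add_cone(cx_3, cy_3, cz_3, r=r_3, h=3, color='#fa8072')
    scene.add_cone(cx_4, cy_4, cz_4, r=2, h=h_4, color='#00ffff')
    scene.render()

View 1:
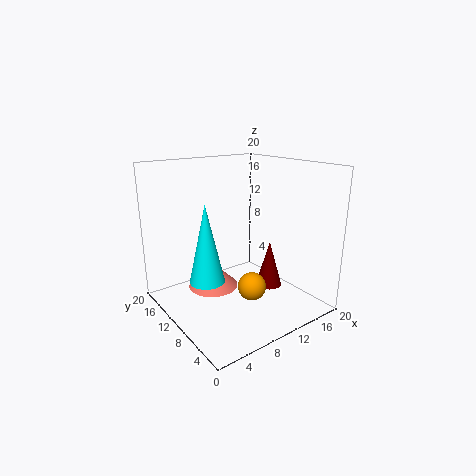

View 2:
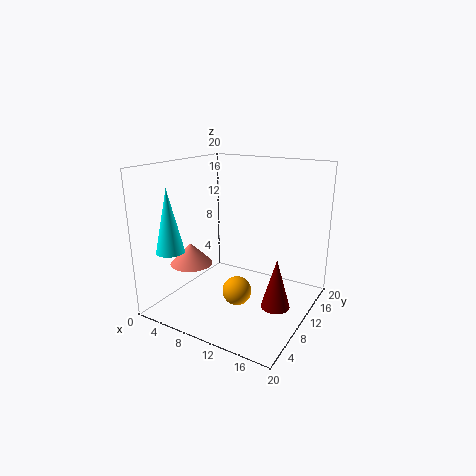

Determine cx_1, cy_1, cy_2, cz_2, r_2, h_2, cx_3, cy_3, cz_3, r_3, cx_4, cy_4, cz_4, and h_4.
cx_1 = 11; cy_1 = 8; cy_2 = 10; cz_2 = 1; r_2 = 2; h_2 = 7; cx_3 = 4; cy_3 = 7; cz_3 = 6; r_3 = 3; cx_4 = 2; cy_4 = 5; cz_4 = 8; h_4 = 9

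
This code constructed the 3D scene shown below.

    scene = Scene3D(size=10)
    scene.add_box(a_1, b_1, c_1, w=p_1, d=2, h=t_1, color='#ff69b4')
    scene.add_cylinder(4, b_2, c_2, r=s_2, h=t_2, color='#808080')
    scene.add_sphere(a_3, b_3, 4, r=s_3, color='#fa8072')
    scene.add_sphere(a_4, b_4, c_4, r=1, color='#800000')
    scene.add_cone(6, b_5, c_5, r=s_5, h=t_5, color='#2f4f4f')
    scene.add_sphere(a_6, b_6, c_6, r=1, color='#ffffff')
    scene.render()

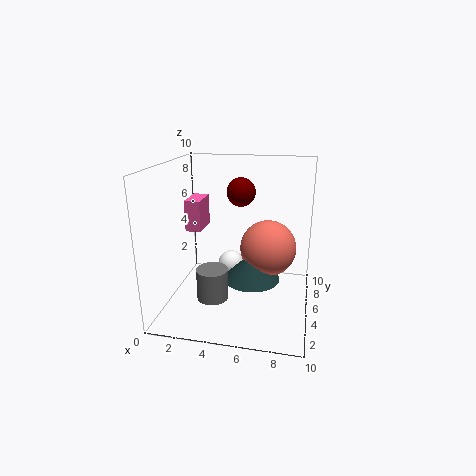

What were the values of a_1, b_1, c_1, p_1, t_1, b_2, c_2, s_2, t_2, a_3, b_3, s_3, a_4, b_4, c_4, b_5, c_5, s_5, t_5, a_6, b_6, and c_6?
a_1 = 2; b_1 = 3; c_1 = 6; p_1 = 1; t_1 = 2; b_2 = 2; c_2 = 2; s_2 = 1; t_2 = 2; a_3 = 7; b_3 = 6; s_3 = 2; a_4 = 5; b_4 = 6; c_4 = 8; b_5 = 5; c_5 = 2; s_5 = 2; t_5 = 2; a_6 = 4; b_6 = 7; c_6 = 2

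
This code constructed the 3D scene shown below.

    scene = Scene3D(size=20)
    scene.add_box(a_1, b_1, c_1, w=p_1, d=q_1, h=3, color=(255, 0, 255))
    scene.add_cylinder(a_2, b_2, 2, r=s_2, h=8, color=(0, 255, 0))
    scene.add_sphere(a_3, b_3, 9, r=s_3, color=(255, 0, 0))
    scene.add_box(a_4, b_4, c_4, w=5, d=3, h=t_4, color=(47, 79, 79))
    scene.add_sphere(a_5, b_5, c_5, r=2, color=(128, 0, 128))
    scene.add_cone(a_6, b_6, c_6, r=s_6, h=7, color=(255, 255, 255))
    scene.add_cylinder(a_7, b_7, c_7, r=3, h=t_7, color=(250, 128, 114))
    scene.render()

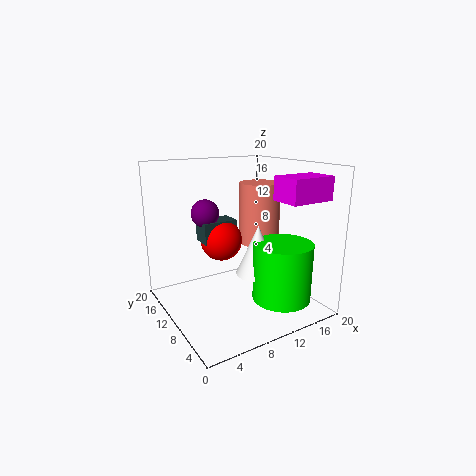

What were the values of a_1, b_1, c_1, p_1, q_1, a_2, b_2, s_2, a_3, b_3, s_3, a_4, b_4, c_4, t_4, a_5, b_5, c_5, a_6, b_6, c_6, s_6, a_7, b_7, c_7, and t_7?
a_1 = 12, b_1 = 1, c_1 = 16, p_1 = 6, q_1 = 4, a_2 = 14, b_2 = 5, s_2 = 4, a_3 = 9, b_3 = 13, s_3 = 3, a_4 = 6, b_4 = 12, c_4 = 9, t_4 = 3, a_5 = 7, b_5 = 14, c_5 = 13, a_6 = 12, b_6 = 8, c_6 = 5, s_6 = 3, a_7 = 15, b_7 = 12, c_7 = 8, t_7 = 9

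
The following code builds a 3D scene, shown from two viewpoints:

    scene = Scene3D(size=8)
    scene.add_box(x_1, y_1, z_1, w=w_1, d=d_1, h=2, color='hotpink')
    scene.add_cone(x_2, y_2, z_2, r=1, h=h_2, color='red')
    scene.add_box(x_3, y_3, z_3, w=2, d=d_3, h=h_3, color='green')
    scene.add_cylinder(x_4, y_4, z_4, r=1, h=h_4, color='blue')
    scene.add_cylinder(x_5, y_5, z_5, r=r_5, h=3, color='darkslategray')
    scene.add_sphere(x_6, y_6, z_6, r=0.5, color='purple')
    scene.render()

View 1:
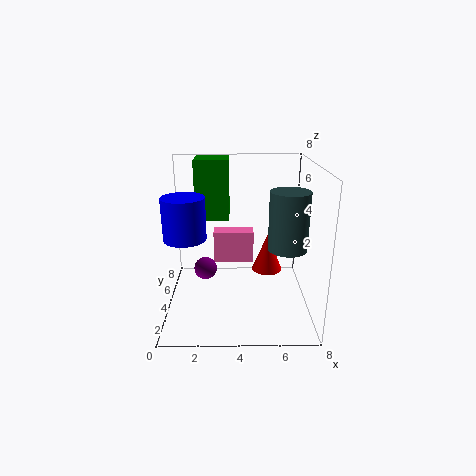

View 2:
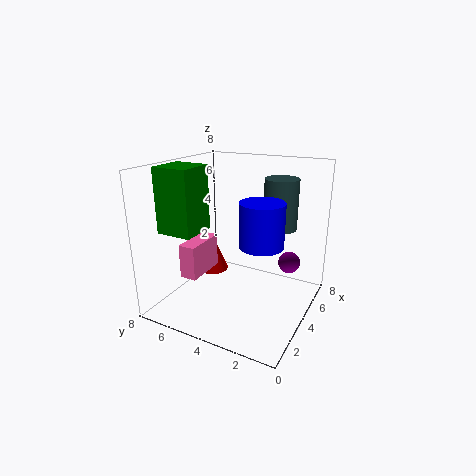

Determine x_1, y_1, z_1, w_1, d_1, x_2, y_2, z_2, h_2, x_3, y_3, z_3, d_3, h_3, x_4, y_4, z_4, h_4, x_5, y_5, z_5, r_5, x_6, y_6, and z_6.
x_1 = 2.5
y_1 = 6
z_1 = 1.5
w_1 = 2.5
d_1 = 1
x_2 = 6
y_2 = 7
z_2 = 0.5
h_2 = 2.5
x_3 = 1.5
y_3 = 5.5
z_3 = 4.5
d_3 = 2
h_3 = 3.5
x_4 = 1.5
y_4 = 1.5
z_4 = 5
h_4 = 2
x_5 = 6.5
y_5 = 2.5
z_5 = 4
r_5 = 1
x_6 = 2.5
y_6 = 0.5
z_6 = 4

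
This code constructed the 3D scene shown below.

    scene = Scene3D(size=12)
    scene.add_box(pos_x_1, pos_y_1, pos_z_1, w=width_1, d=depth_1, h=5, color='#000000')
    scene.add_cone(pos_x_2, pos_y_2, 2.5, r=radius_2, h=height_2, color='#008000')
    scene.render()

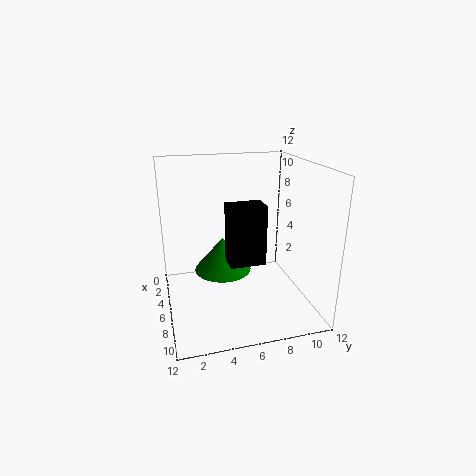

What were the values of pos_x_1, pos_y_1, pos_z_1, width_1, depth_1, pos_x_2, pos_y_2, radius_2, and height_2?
pos_x_1 = 5.5, pos_y_1 = 5, pos_z_1 = 4, width_1 = 2, depth_1 = 3, pos_x_2 = 4.5, pos_y_2 = 5, radius_2 = 2.5, height_2 = 3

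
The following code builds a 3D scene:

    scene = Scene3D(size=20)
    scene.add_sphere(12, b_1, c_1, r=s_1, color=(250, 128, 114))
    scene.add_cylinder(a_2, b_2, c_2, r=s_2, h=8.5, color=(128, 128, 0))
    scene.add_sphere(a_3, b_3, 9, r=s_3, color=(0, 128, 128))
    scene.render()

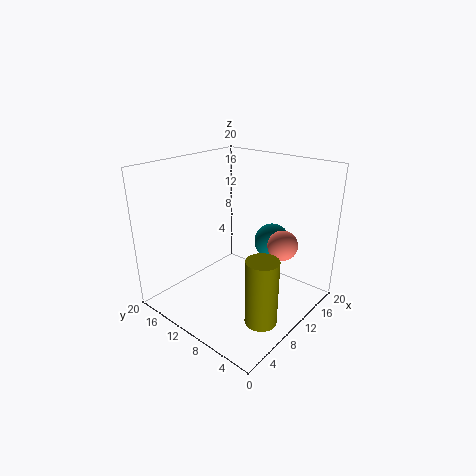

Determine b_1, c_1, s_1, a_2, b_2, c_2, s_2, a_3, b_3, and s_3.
b_1 = 4, c_1 = 10, s_1 = 2, a_2 = 5.5, b_2 = 2.5, c_2 = 2.5, s_2 = 2, a_3 = 14, b_3 = 7, s_3 = 2.5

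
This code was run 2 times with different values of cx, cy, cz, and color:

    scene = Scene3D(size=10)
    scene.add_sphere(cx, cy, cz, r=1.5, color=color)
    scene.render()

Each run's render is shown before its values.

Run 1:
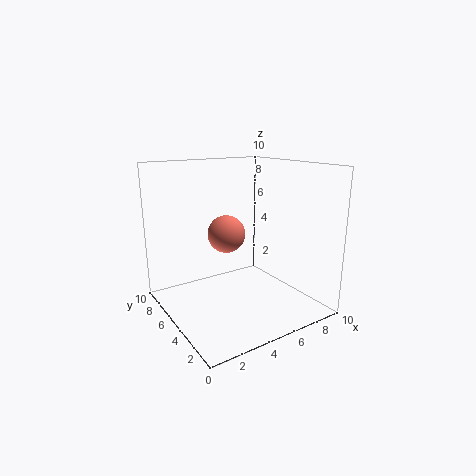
cx = 6
cy = 8.25
cz = 4.25
color = 'salmon'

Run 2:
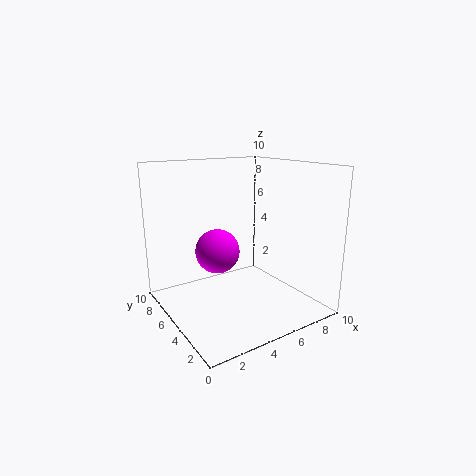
cx = 3.5
cy = 5.25
cz = 4.25
color = 'magenta'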